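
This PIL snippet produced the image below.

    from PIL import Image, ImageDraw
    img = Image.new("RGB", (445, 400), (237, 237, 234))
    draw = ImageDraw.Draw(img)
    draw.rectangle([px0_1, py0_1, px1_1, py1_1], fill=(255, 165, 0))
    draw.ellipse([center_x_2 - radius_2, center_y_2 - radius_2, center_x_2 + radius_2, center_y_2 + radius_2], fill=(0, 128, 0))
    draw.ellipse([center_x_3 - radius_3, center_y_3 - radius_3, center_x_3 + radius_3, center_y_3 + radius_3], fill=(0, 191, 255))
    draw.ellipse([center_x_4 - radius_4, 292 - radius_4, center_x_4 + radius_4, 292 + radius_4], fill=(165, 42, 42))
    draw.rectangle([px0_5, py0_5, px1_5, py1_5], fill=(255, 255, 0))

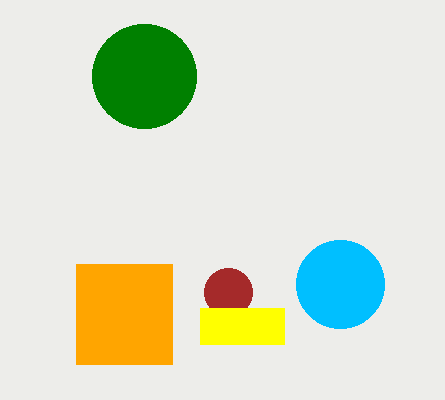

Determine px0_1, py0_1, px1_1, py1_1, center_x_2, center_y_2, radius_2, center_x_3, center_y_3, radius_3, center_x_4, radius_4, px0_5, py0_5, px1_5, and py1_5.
px0_1 = 76; py0_1 = 264; px1_1 = 172; py1_1 = 364; center_x_2 = 144; center_y_2 = 76; radius_2 = 52; center_x_3 = 340; center_y_3 = 284; radius_3 = 44; center_x_4 = 228; radius_4 = 24; px0_5 = 200; py0_5 = 308; px1_5 = 284; py1_5 = 344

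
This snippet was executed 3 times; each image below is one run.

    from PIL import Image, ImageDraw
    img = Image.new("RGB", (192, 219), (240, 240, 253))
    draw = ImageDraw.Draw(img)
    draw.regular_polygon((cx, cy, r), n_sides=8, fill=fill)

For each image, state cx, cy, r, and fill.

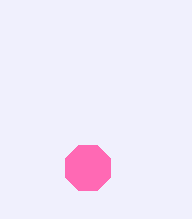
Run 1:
cx = 88; cy = 168; r = 24; fill = 'hotpink'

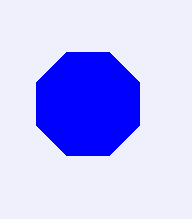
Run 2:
cx = 88, cy = 104, r = 56, fill = 'blue'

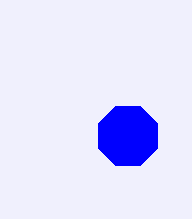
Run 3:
cx = 128; cy = 136; r = 32; fill = 'blue'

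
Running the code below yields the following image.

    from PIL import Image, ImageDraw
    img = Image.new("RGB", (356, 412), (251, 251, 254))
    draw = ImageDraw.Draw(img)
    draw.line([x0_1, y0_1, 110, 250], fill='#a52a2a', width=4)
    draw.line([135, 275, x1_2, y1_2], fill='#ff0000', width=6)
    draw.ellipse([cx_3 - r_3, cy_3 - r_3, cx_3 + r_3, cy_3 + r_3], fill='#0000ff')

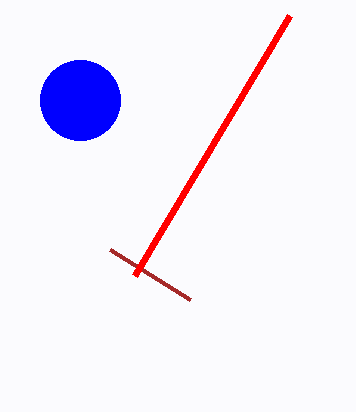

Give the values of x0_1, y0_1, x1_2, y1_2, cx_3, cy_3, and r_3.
x0_1 = 190
y0_1 = 300
x1_2 = 290
y1_2 = 15
cx_3 = 80
cy_3 = 100
r_3 = 40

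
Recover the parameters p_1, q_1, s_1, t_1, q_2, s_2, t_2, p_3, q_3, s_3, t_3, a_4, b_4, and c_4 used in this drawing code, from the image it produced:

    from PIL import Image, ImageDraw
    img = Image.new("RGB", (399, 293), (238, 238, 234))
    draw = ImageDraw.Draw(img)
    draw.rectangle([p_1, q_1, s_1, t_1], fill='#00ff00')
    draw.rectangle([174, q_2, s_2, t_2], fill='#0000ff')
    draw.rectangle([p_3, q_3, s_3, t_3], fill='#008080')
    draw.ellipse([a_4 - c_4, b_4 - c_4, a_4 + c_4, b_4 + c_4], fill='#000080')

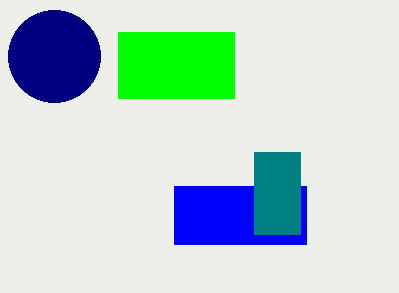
p_1 = 118
q_1 = 32
s_1 = 234
t_1 = 98
q_2 = 186
s_2 = 306
t_2 = 244
p_3 = 254
q_3 = 152
s_3 = 300
t_3 = 234
a_4 = 54
b_4 = 56
c_4 = 46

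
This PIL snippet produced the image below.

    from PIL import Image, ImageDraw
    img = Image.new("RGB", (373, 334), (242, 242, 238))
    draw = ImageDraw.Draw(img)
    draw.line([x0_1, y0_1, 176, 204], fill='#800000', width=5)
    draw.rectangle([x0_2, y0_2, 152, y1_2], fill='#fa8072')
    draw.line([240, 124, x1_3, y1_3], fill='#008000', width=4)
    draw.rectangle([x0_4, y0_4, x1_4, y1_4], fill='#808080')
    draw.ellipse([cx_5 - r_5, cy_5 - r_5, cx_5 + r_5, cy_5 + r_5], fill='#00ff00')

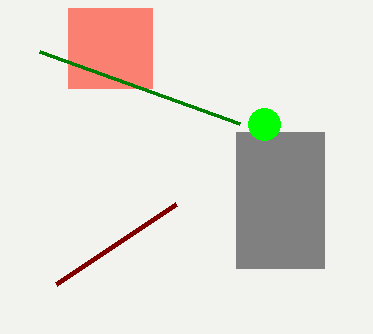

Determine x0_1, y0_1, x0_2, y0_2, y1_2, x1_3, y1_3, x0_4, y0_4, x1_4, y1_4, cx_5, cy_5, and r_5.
x0_1 = 56, y0_1 = 284, x0_2 = 68, y0_2 = 8, y1_2 = 88, x1_3 = 40, y1_3 = 52, x0_4 = 236, y0_4 = 132, x1_4 = 324, y1_4 = 268, cx_5 = 264, cy_5 = 124, r_5 = 16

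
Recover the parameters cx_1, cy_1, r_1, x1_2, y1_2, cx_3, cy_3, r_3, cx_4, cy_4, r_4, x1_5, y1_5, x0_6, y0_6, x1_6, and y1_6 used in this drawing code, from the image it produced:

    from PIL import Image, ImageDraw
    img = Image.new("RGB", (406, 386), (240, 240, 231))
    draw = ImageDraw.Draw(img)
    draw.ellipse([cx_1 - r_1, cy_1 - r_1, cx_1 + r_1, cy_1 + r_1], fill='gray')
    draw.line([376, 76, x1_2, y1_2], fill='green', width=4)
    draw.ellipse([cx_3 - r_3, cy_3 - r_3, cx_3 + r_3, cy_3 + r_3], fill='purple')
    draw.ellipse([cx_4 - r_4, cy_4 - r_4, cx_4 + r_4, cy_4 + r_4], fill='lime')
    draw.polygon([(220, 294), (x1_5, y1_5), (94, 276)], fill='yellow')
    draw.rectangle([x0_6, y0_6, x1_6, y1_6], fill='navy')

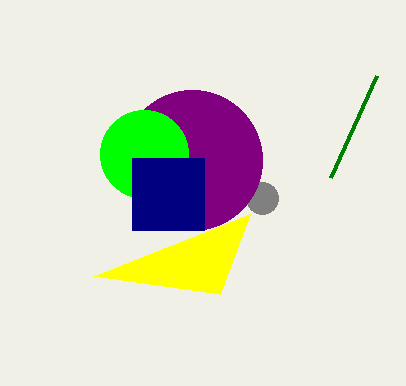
cx_1 = 262; cy_1 = 198; r_1 = 16; x1_2 = 330; y1_2 = 178; cx_3 = 192; cy_3 = 160; r_3 = 70; cx_4 = 144; cy_4 = 154; r_4 = 44; x1_5 = 250; y1_5 = 214; x0_6 = 132; y0_6 = 158; x1_6 = 204; y1_6 = 230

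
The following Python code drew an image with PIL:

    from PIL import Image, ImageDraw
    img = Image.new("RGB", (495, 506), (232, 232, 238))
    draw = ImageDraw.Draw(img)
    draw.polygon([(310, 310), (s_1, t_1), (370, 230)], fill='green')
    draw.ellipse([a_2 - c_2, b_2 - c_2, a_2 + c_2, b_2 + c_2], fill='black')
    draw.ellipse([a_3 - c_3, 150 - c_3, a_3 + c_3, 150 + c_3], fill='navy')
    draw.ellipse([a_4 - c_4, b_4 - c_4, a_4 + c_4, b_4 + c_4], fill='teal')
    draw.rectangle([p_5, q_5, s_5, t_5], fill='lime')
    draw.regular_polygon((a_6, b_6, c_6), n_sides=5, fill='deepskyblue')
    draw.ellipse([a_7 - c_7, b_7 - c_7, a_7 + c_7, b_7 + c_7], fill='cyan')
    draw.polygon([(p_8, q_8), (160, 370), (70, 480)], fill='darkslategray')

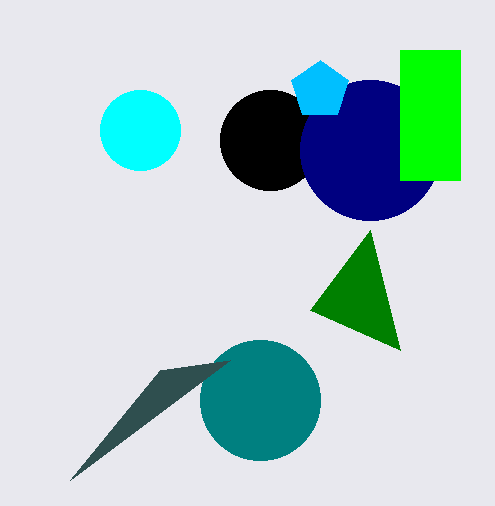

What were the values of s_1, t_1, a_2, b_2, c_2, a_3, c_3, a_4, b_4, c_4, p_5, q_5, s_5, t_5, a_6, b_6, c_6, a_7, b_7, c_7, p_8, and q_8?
s_1 = 400
t_1 = 350
a_2 = 270
b_2 = 140
c_2 = 50
a_3 = 370
c_3 = 70
a_4 = 260
b_4 = 400
c_4 = 60
p_5 = 400
q_5 = 50
s_5 = 460
t_5 = 180
a_6 = 320
b_6 = 90
c_6 = 30
a_7 = 140
b_7 = 130
c_7 = 40
p_8 = 230
q_8 = 360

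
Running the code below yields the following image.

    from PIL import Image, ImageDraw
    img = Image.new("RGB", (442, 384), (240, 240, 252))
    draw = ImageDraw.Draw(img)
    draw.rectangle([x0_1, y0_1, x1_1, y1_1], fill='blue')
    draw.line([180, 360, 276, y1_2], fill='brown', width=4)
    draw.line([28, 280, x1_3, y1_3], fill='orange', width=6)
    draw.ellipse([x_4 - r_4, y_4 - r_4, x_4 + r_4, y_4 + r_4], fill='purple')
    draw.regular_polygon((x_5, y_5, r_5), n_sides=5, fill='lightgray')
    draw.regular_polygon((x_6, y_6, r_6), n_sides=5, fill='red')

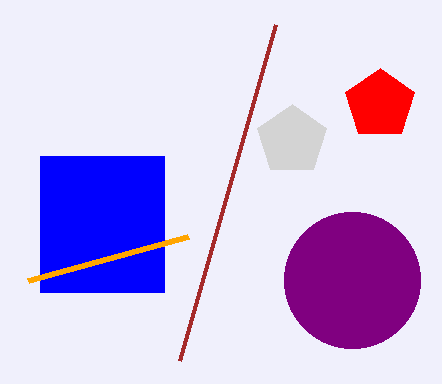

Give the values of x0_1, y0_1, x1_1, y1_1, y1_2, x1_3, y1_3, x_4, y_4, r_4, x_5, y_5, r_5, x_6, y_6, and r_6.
x0_1 = 40; y0_1 = 156; x1_1 = 164; y1_1 = 292; y1_2 = 24; x1_3 = 188; y1_3 = 236; x_4 = 352; y_4 = 280; r_4 = 68; x_5 = 292; y_5 = 140; r_5 = 36; x_6 = 380; y_6 = 104; r_6 = 36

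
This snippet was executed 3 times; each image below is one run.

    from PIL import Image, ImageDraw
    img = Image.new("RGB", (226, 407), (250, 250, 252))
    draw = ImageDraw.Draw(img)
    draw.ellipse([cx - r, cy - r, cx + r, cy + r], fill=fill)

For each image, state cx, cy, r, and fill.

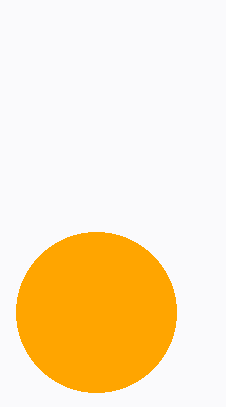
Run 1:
cx = 96, cy = 312, r = 80, fill = 'orange'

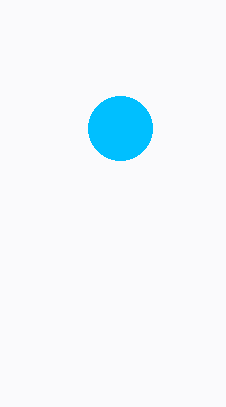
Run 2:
cx = 120
cy = 128
r = 32
fill = 'deepskyblue'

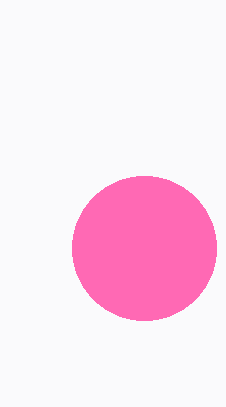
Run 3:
cx = 144, cy = 248, r = 72, fill = 'hotpink'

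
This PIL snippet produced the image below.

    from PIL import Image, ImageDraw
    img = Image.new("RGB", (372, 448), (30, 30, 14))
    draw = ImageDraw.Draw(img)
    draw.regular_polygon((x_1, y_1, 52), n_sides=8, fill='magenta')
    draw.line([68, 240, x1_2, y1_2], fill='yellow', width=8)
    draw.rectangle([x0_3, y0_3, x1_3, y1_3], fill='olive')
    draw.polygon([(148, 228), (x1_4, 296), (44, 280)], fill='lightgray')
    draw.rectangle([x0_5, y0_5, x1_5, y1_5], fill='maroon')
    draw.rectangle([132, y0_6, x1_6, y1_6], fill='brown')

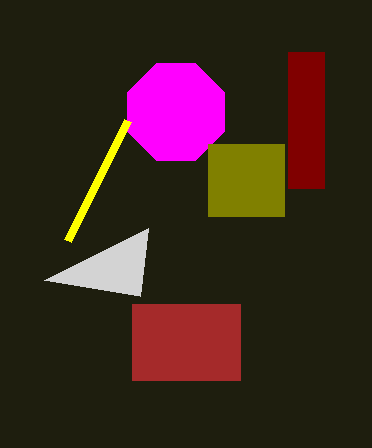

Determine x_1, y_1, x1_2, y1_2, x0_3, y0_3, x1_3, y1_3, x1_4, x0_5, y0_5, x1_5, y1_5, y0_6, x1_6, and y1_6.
x_1 = 176; y_1 = 112; x1_2 = 128; y1_2 = 120; x0_3 = 208; y0_3 = 144; x1_3 = 284; y1_3 = 216; x1_4 = 140; x0_5 = 288; y0_5 = 52; x1_5 = 324; y1_5 = 188; y0_6 = 304; x1_6 = 240; y1_6 = 380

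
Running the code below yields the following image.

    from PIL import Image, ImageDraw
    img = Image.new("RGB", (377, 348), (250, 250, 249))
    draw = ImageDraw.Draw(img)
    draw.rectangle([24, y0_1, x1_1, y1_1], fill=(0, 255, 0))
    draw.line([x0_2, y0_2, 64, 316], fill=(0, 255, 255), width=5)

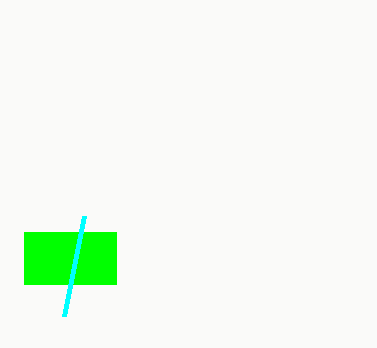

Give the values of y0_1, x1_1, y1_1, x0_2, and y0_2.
y0_1 = 232
x1_1 = 116
y1_1 = 284
x0_2 = 84
y0_2 = 216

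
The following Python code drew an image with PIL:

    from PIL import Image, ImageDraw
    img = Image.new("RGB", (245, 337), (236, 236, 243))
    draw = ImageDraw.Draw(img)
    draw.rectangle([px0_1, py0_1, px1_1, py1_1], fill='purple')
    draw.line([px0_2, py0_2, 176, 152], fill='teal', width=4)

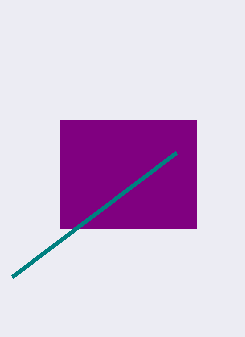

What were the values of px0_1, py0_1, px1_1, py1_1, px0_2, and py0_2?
px0_1 = 60, py0_1 = 120, px1_1 = 196, py1_1 = 228, px0_2 = 12, py0_2 = 276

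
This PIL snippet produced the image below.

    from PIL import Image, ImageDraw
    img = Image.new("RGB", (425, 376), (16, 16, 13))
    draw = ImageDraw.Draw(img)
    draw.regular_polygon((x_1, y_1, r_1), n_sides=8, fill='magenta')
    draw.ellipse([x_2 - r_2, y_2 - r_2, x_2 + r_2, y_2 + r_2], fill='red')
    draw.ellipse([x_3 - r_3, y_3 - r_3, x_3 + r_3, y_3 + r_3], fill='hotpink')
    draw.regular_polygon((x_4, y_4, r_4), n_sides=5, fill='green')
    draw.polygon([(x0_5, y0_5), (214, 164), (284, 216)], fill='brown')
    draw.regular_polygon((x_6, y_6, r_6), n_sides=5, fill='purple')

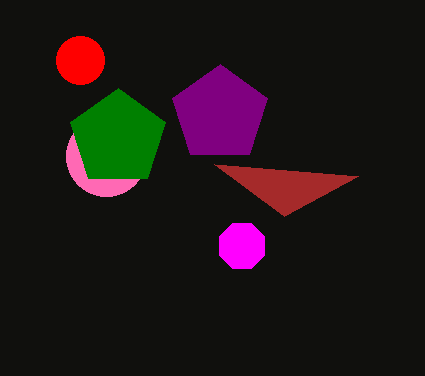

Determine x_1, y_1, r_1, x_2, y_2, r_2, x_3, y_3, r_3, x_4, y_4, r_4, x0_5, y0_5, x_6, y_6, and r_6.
x_1 = 242; y_1 = 246; r_1 = 24; x_2 = 80; y_2 = 60; r_2 = 24; x_3 = 106; y_3 = 156; r_3 = 40; x_4 = 118; y_4 = 138; r_4 = 50; x0_5 = 358; y0_5 = 176; x_6 = 220; y_6 = 114; r_6 = 50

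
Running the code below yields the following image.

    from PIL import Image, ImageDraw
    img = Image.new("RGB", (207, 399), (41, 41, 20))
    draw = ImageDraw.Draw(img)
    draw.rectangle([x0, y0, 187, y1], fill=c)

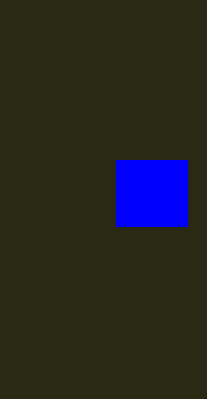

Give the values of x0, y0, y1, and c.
x0 = 116; y0 = 160; y1 = 226; c = 'blue'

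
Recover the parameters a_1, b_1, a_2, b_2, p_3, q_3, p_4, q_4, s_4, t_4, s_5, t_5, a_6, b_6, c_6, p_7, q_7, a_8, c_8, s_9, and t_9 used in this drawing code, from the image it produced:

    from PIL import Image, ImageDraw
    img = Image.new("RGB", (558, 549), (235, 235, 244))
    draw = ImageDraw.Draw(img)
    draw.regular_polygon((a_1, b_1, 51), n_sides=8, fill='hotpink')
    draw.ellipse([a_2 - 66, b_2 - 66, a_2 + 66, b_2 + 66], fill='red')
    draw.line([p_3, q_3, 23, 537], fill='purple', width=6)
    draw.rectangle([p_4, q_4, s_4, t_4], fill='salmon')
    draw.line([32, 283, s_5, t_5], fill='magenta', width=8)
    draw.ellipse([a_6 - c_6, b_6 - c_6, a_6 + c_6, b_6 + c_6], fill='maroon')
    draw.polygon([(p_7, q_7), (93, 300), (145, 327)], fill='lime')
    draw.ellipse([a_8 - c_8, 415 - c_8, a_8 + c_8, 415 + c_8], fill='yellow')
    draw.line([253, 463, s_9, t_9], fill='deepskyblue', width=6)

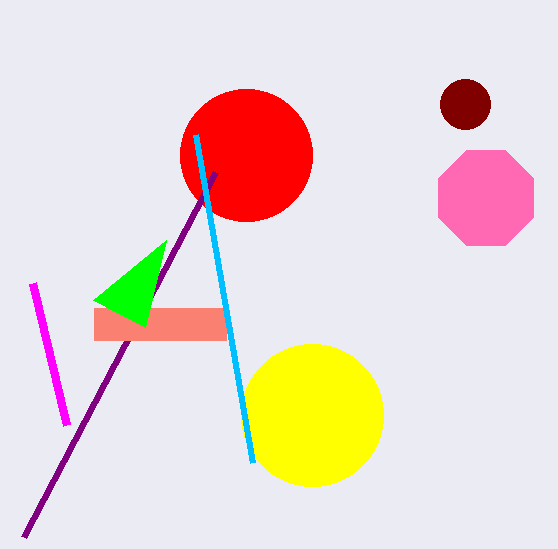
a_1 = 486; b_1 = 198; a_2 = 246; b_2 = 155; p_3 = 215; q_3 = 172; p_4 = 94; q_4 = 308; s_4 = 226; t_4 = 340; s_5 = 66; t_5 = 425; a_6 = 465; b_6 = 104; c_6 = 25; p_7 = 166; q_7 = 240; a_8 = 312; c_8 = 71; s_9 = 196; t_9 = 135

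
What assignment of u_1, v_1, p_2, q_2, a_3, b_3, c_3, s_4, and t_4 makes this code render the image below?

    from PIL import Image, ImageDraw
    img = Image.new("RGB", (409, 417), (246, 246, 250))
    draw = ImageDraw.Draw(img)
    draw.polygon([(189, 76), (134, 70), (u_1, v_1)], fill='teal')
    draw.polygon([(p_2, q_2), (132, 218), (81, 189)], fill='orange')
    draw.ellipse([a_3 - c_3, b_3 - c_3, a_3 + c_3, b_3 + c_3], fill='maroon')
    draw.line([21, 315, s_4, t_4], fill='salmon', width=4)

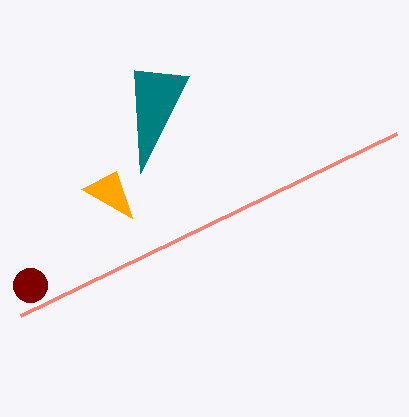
u_1 = 140; v_1 = 173; p_2 = 116; q_2 = 171; a_3 = 30; b_3 = 285; c_3 = 17; s_4 = 397; t_4 = 133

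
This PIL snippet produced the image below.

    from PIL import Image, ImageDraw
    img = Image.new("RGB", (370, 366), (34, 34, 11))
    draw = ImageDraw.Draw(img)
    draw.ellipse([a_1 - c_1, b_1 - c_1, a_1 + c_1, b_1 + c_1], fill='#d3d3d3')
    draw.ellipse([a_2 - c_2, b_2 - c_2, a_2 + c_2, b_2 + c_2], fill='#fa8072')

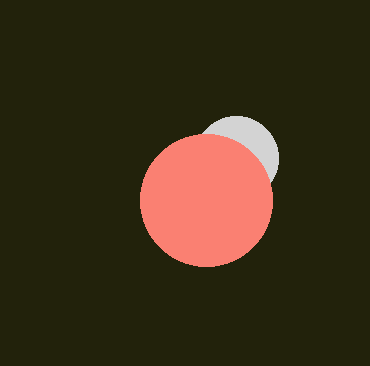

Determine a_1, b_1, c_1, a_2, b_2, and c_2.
a_1 = 236; b_1 = 158; c_1 = 42; a_2 = 206; b_2 = 200; c_2 = 66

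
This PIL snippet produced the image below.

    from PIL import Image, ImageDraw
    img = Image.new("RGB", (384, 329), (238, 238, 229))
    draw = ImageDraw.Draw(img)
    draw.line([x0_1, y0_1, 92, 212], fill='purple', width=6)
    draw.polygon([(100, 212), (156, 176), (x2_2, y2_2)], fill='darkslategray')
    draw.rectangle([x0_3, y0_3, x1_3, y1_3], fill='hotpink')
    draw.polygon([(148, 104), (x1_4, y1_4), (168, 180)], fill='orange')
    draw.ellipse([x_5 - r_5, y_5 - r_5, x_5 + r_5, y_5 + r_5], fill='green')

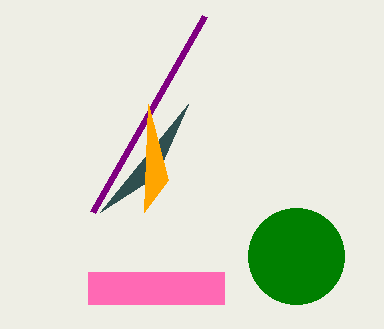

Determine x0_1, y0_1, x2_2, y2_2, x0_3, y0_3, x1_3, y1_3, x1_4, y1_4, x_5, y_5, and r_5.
x0_1 = 204, y0_1 = 16, x2_2 = 188, y2_2 = 104, x0_3 = 88, y0_3 = 272, x1_3 = 224, y1_3 = 304, x1_4 = 144, y1_4 = 212, x_5 = 296, y_5 = 256, r_5 = 48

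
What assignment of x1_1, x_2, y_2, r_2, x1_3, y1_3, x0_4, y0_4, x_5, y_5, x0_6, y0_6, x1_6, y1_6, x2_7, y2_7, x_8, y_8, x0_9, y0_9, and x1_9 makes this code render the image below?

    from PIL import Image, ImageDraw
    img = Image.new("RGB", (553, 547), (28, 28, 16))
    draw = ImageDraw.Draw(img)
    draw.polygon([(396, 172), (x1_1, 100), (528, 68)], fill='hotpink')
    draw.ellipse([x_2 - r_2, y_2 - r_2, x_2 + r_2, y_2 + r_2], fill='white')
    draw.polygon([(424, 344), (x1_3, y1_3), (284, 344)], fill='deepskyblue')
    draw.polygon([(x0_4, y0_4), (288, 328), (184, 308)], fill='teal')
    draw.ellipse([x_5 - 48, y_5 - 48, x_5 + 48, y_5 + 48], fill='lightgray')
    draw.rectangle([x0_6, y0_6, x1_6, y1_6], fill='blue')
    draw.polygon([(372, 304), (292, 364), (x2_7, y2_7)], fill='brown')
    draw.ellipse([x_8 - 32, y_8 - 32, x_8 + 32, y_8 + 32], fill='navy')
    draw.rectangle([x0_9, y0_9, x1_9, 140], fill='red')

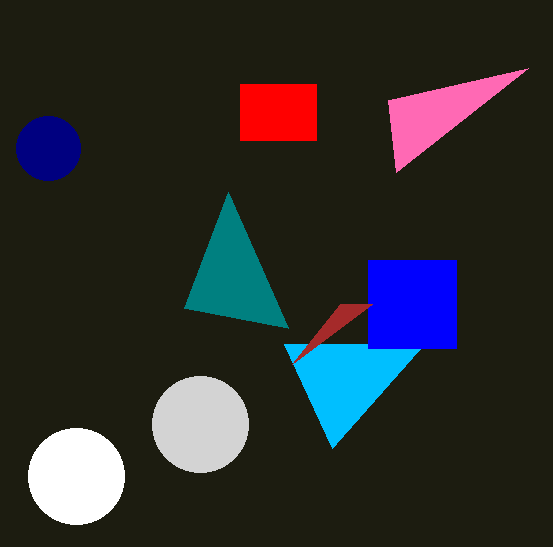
x1_1 = 388
x_2 = 76
y_2 = 476
r_2 = 48
x1_3 = 332
y1_3 = 448
x0_4 = 228
y0_4 = 192
x_5 = 200
y_5 = 424
x0_6 = 368
y0_6 = 260
x1_6 = 456
y1_6 = 348
x2_7 = 340
y2_7 = 304
x_8 = 48
y_8 = 148
x0_9 = 240
y0_9 = 84
x1_9 = 316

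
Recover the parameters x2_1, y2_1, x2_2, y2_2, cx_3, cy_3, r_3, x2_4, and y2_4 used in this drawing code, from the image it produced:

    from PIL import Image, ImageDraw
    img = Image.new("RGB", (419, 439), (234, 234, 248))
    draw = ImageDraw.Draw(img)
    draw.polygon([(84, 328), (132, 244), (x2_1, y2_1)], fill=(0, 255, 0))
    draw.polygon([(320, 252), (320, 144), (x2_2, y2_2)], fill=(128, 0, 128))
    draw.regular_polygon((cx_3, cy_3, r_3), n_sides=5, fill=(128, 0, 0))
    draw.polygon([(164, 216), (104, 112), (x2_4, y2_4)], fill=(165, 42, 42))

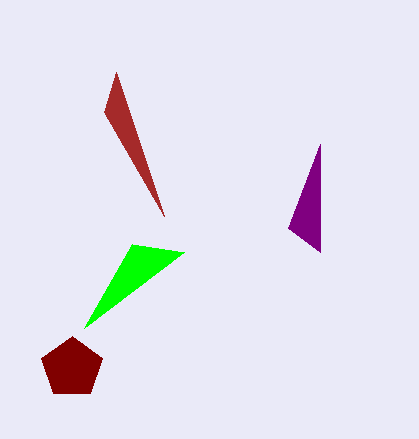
x2_1 = 184, y2_1 = 252, x2_2 = 288, y2_2 = 228, cx_3 = 72, cy_3 = 368, r_3 = 32, x2_4 = 116, y2_4 = 72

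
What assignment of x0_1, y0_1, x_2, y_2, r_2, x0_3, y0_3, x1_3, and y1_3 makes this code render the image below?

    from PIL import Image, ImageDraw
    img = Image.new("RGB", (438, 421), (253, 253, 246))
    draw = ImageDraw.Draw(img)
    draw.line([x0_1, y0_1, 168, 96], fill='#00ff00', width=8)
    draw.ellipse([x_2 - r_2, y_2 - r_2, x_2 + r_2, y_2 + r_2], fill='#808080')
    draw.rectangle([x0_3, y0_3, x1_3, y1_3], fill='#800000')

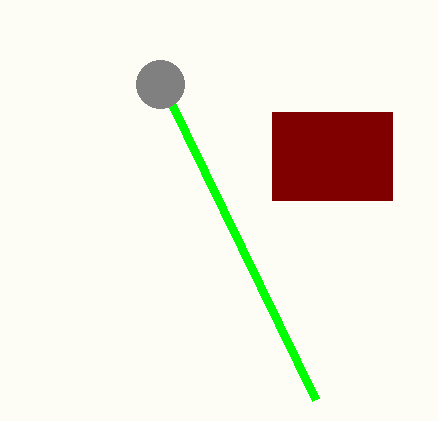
x0_1 = 316; y0_1 = 400; x_2 = 160; y_2 = 84; r_2 = 24; x0_3 = 272; y0_3 = 112; x1_3 = 392; y1_3 = 200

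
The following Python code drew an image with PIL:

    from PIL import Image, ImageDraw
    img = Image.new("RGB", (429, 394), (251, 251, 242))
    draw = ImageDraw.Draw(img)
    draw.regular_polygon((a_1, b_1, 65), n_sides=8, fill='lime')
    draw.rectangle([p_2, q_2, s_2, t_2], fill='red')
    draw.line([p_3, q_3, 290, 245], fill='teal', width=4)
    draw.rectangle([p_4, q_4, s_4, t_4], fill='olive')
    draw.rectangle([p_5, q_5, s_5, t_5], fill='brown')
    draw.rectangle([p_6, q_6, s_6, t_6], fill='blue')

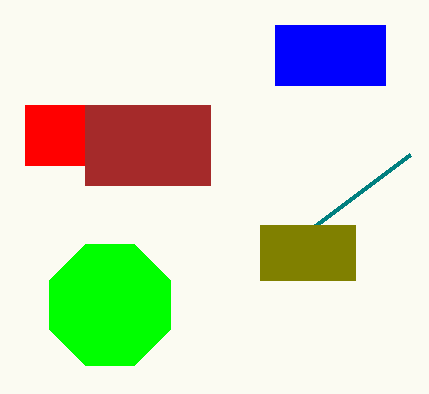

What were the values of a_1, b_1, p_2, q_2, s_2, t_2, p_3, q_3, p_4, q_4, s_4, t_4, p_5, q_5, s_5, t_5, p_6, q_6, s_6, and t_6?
a_1 = 110, b_1 = 305, p_2 = 25, q_2 = 105, s_2 = 85, t_2 = 165, p_3 = 410, q_3 = 155, p_4 = 260, q_4 = 225, s_4 = 355, t_4 = 280, p_5 = 85, q_5 = 105, s_5 = 210, t_5 = 185, p_6 = 275, q_6 = 25, s_6 = 385, t_6 = 85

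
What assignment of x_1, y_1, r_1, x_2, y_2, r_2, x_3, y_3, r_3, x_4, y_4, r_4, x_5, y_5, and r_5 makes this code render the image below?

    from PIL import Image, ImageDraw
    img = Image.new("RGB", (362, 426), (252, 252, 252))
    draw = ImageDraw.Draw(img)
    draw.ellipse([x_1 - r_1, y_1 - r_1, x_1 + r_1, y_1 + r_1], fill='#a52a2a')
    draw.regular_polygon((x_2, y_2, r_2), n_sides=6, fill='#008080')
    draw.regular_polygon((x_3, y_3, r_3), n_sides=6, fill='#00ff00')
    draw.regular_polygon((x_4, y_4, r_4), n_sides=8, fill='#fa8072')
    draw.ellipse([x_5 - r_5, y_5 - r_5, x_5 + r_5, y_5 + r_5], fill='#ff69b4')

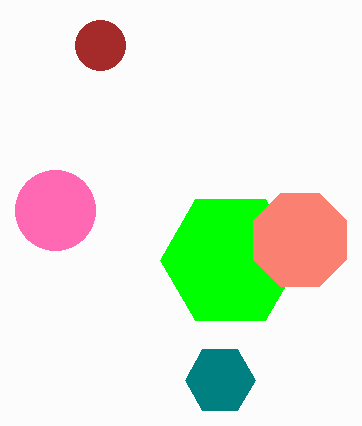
x_1 = 100, y_1 = 45, r_1 = 25, x_2 = 220, y_2 = 380, r_2 = 35, x_3 = 230, y_3 = 260, r_3 = 70, x_4 = 300, y_4 = 240, r_4 = 50, x_5 = 55, y_5 = 210, r_5 = 40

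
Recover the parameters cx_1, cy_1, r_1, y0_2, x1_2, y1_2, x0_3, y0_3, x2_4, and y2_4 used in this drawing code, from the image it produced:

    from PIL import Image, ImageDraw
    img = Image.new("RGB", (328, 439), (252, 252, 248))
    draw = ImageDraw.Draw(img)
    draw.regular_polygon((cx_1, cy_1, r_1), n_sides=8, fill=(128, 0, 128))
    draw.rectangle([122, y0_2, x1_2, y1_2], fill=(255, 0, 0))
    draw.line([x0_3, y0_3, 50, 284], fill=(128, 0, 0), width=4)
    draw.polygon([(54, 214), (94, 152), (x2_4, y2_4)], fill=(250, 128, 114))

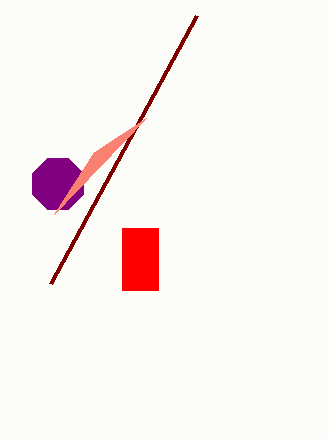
cx_1 = 58; cy_1 = 184; r_1 = 28; y0_2 = 228; x1_2 = 158; y1_2 = 290; x0_3 = 196; y0_3 = 16; x2_4 = 146; y2_4 = 118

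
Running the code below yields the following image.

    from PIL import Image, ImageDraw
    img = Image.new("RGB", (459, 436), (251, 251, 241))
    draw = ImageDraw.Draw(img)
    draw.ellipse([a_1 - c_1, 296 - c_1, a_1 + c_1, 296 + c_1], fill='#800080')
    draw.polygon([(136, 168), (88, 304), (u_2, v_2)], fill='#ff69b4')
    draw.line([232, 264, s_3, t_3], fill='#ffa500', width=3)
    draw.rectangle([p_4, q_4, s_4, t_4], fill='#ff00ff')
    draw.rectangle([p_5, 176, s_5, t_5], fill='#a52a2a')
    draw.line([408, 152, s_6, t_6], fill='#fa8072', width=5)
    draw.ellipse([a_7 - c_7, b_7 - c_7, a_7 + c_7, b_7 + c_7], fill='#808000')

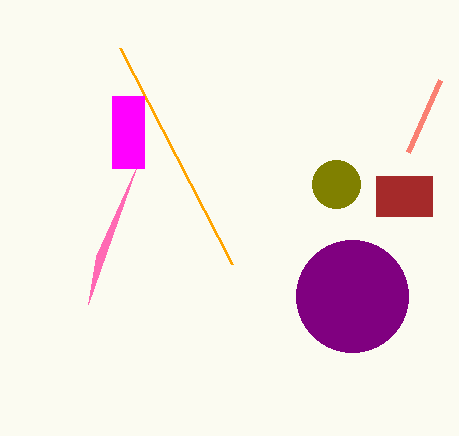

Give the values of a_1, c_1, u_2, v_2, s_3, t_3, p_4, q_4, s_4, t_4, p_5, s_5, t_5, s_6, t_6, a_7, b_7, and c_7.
a_1 = 352, c_1 = 56, u_2 = 96, v_2 = 256, s_3 = 120, t_3 = 48, p_4 = 112, q_4 = 96, s_4 = 144, t_4 = 168, p_5 = 376, s_5 = 432, t_5 = 216, s_6 = 440, t_6 = 80, a_7 = 336, b_7 = 184, c_7 = 24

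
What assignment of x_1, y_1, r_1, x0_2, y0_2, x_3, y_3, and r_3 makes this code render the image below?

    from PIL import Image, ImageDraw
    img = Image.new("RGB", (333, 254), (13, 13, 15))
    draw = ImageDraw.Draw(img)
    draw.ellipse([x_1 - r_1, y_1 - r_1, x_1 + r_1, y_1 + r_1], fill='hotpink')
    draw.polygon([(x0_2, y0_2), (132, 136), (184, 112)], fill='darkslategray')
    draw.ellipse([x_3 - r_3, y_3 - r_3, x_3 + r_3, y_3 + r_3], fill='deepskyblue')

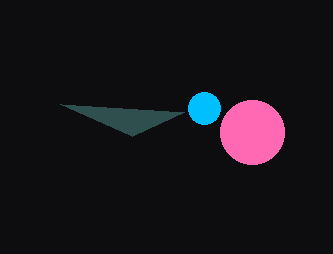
x_1 = 252
y_1 = 132
r_1 = 32
x0_2 = 60
y0_2 = 104
x_3 = 204
y_3 = 108
r_3 = 16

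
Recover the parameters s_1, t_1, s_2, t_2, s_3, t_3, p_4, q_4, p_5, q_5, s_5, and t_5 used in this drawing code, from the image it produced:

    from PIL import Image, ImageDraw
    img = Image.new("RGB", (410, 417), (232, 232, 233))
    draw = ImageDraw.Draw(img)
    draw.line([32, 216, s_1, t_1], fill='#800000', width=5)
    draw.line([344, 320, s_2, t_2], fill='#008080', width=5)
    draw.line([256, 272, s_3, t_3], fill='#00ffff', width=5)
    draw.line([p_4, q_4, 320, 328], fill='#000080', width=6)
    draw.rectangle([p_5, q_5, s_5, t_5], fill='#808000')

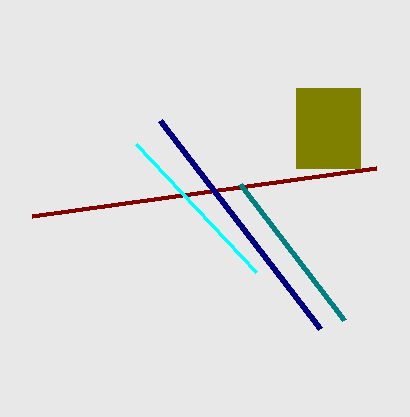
s_1 = 376
t_1 = 168
s_2 = 240
t_2 = 184
s_3 = 136
t_3 = 144
p_4 = 160
q_4 = 120
p_5 = 296
q_5 = 88
s_5 = 360
t_5 = 168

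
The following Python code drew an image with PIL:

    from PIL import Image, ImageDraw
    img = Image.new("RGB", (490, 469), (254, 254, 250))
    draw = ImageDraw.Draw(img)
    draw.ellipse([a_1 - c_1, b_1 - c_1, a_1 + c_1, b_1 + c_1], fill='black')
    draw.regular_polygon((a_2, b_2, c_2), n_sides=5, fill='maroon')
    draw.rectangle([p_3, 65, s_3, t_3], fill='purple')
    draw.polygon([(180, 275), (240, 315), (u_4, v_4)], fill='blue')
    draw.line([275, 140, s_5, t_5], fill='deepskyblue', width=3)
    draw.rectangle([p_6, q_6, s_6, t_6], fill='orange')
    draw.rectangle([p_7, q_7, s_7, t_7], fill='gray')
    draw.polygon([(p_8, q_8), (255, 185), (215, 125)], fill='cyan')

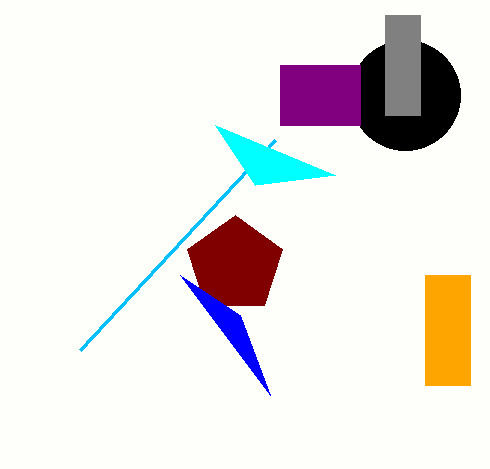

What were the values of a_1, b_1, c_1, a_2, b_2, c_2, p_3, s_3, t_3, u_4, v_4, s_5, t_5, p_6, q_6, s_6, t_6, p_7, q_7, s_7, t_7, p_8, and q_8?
a_1 = 405, b_1 = 95, c_1 = 55, a_2 = 235, b_2 = 265, c_2 = 50, p_3 = 280, s_3 = 360, t_3 = 125, u_4 = 270, v_4 = 395, s_5 = 80, t_5 = 350, p_6 = 425, q_6 = 275, s_6 = 470, t_6 = 385, p_7 = 385, q_7 = 15, s_7 = 420, t_7 = 115, p_8 = 335, q_8 = 175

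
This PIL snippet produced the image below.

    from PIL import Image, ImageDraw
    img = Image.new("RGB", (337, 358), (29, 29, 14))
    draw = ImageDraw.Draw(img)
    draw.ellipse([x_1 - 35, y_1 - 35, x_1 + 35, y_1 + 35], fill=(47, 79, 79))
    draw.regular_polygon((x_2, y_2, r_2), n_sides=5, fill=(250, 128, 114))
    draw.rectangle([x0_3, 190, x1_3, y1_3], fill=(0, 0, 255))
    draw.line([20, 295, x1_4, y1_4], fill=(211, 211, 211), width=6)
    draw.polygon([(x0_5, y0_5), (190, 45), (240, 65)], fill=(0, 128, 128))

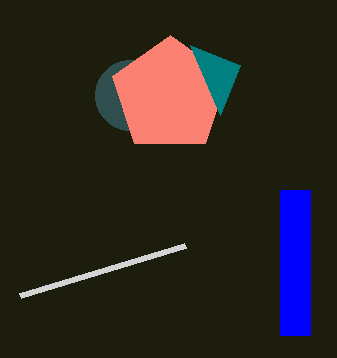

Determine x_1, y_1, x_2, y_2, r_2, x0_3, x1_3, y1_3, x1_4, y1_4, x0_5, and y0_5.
x_1 = 130
y_1 = 95
x_2 = 170
y_2 = 95
r_2 = 60
x0_3 = 280
x1_3 = 310
y1_3 = 335
x1_4 = 185
y1_4 = 245
x0_5 = 220
y0_5 = 115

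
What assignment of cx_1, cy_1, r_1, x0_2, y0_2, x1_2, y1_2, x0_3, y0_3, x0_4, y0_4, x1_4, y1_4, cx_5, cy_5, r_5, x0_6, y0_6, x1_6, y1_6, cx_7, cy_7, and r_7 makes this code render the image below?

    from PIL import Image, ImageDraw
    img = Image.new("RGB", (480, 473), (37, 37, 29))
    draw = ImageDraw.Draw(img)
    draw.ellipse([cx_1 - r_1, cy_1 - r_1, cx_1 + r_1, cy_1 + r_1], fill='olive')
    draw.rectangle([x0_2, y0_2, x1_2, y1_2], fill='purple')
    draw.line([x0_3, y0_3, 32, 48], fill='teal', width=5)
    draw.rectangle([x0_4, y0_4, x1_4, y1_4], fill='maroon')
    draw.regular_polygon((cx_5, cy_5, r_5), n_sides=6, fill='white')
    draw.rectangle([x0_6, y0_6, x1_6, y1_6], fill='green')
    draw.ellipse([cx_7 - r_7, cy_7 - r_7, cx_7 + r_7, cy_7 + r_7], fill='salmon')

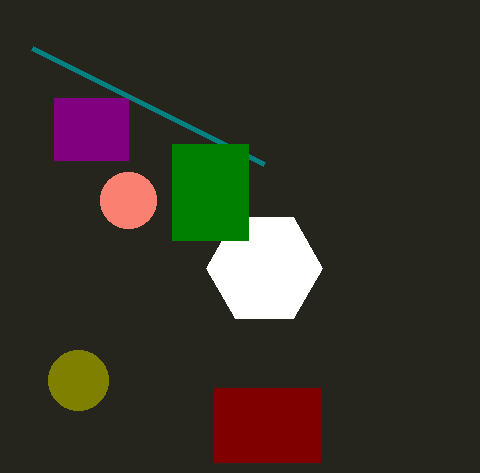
cx_1 = 78
cy_1 = 380
r_1 = 30
x0_2 = 54
y0_2 = 98
x1_2 = 128
y1_2 = 160
x0_3 = 264
y0_3 = 164
x0_4 = 214
y0_4 = 388
x1_4 = 320
y1_4 = 462
cx_5 = 264
cy_5 = 268
r_5 = 58
x0_6 = 172
y0_6 = 144
x1_6 = 248
y1_6 = 240
cx_7 = 128
cy_7 = 200
r_7 = 28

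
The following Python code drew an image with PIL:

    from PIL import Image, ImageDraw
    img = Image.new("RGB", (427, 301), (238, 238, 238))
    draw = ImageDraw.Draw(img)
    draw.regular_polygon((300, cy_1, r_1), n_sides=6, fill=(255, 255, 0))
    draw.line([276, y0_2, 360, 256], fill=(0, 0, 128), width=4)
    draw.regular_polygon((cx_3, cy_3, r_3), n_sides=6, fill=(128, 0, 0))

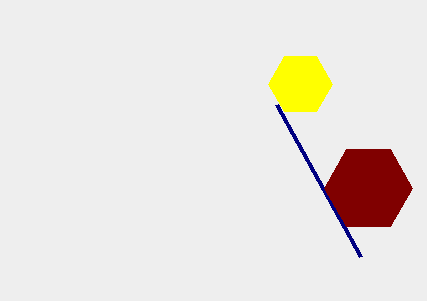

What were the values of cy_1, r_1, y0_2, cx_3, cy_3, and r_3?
cy_1 = 84; r_1 = 32; y0_2 = 104; cx_3 = 368; cy_3 = 188; r_3 = 44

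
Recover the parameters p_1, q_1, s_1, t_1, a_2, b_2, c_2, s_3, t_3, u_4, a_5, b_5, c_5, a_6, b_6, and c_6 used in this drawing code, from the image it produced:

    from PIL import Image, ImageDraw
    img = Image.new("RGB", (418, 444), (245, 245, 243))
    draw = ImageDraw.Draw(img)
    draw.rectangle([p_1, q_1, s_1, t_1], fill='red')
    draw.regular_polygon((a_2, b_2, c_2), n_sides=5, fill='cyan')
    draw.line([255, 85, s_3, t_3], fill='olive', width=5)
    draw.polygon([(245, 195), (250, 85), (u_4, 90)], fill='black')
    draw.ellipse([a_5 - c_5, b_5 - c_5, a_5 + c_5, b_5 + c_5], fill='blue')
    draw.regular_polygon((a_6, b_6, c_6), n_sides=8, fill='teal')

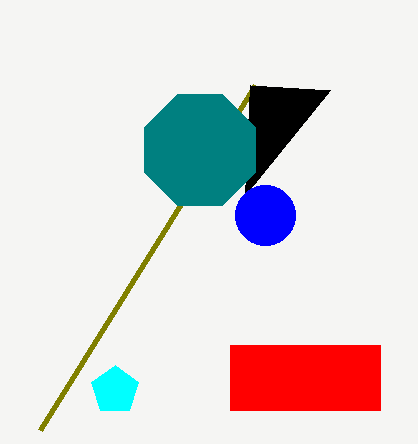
p_1 = 230
q_1 = 345
s_1 = 380
t_1 = 410
a_2 = 115
b_2 = 390
c_2 = 25
s_3 = 40
t_3 = 430
u_4 = 330
a_5 = 265
b_5 = 215
c_5 = 30
a_6 = 200
b_6 = 150
c_6 = 60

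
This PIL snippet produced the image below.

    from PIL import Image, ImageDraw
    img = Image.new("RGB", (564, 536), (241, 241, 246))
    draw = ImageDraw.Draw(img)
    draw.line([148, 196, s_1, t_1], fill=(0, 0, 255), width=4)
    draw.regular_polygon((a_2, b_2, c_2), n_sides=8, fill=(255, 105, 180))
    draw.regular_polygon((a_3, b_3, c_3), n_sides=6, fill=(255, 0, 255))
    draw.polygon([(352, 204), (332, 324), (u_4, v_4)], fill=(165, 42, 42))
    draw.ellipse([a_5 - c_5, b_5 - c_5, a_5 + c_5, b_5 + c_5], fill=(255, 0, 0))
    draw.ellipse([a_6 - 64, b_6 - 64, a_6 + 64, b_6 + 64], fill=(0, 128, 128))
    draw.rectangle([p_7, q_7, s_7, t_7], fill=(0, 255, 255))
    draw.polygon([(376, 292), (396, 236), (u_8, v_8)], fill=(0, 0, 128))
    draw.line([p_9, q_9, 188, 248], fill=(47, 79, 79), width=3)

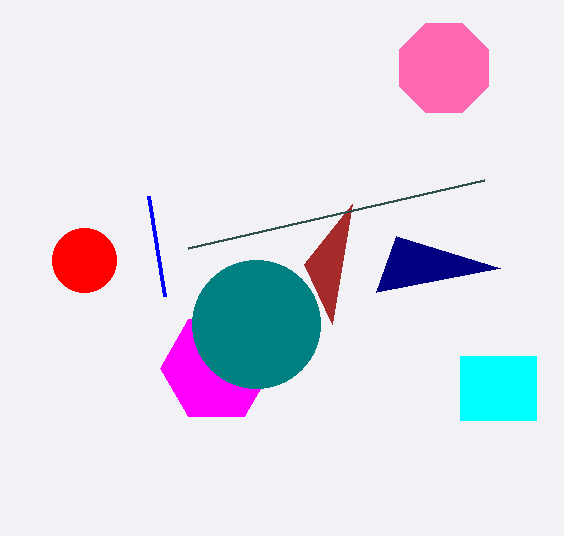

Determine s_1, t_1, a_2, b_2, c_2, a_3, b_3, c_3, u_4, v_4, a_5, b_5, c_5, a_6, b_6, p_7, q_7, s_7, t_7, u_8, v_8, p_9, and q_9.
s_1 = 164; t_1 = 296; a_2 = 444; b_2 = 68; c_2 = 48; a_3 = 216; b_3 = 368; c_3 = 56; u_4 = 304; v_4 = 264; a_5 = 84; b_5 = 260; c_5 = 32; a_6 = 256; b_6 = 324; p_7 = 460; q_7 = 356; s_7 = 536; t_7 = 420; u_8 = 500; v_8 = 268; p_9 = 484; q_9 = 180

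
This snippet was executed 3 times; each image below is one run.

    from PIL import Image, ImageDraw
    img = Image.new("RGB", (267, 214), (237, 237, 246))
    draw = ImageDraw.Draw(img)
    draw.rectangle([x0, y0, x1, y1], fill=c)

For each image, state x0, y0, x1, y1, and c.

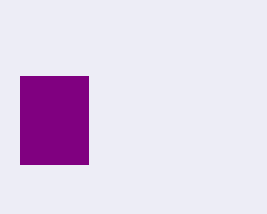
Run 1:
x0 = 20; y0 = 76; x1 = 88; y1 = 164; c = 'purple'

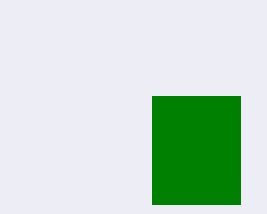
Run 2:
x0 = 152; y0 = 96; x1 = 240; y1 = 204; c = 'green'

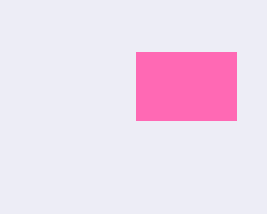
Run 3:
x0 = 136
y0 = 52
x1 = 236
y1 = 120
c = 'hotpink'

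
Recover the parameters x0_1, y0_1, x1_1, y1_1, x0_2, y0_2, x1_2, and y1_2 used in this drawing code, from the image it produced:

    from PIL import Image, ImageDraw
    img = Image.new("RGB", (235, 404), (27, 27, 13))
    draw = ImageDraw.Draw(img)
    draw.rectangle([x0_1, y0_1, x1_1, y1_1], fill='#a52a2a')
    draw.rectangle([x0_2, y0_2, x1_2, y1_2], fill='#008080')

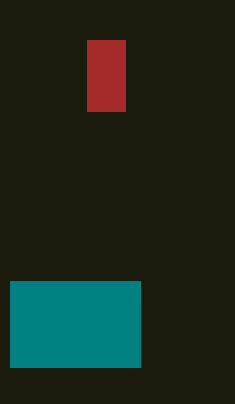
x0_1 = 87
y0_1 = 40
x1_1 = 125
y1_1 = 111
x0_2 = 10
y0_2 = 281
x1_2 = 140
y1_2 = 367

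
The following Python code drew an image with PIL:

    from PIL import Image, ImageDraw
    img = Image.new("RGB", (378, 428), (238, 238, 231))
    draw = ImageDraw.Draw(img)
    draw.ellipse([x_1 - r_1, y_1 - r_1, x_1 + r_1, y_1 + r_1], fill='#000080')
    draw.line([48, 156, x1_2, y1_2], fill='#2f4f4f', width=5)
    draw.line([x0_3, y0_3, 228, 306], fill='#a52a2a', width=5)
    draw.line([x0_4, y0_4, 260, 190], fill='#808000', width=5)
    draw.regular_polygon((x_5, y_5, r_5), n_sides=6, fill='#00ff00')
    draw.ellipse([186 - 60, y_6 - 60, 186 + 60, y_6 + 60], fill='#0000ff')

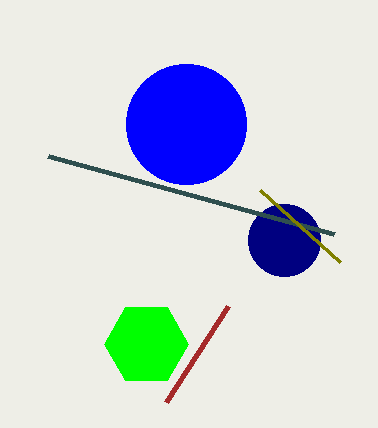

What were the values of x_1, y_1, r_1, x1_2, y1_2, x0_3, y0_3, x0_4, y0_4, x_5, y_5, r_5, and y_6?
x_1 = 284, y_1 = 240, r_1 = 36, x1_2 = 334, y1_2 = 234, x0_3 = 166, y0_3 = 402, x0_4 = 340, y0_4 = 262, x_5 = 146, y_5 = 344, r_5 = 42, y_6 = 124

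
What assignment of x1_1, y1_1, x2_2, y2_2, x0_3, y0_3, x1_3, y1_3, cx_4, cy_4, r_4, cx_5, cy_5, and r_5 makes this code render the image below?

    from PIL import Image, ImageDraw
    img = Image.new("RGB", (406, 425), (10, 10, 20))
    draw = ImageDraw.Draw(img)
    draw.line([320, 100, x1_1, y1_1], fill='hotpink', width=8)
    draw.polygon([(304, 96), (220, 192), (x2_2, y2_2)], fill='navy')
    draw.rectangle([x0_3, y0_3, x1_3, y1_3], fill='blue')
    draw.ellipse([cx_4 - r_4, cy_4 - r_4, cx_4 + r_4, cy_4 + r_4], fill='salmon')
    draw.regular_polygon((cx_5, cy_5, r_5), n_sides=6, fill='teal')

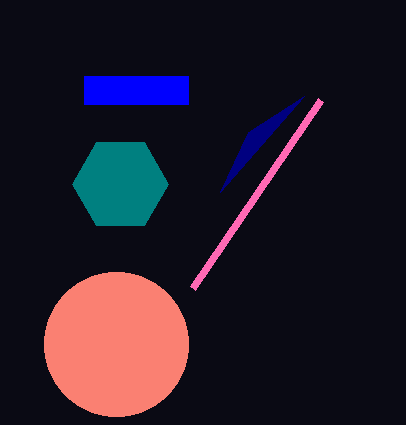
x1_1 = 192, y1_1 = 288, x2_2 = 248, y2_2 = 132, x0_3 = 84, y0_3 = 76, x1_3 = 188, y1_3 = 104, cx_4 = 116, cy_4 = 344, r_4 = 72, cx_5 = 120, cy_5 = 184, r_5 = 48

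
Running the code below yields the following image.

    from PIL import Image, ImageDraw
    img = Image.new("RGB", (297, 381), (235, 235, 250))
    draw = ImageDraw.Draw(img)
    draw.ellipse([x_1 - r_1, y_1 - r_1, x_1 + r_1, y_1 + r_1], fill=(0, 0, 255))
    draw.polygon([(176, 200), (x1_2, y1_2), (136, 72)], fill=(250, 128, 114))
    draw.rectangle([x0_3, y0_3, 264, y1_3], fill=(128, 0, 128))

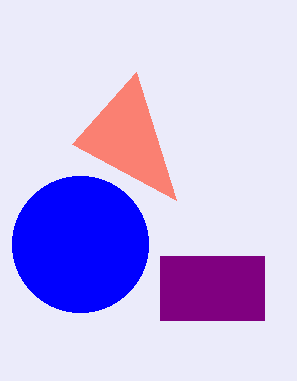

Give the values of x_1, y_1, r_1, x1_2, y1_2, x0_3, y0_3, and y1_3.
x_1 = 80, y_1 = 244, r_1 = 68, x1_2 = 72, y1_2 = 144, x0_3 = 160, y0_3 = 256, y1_3 = 320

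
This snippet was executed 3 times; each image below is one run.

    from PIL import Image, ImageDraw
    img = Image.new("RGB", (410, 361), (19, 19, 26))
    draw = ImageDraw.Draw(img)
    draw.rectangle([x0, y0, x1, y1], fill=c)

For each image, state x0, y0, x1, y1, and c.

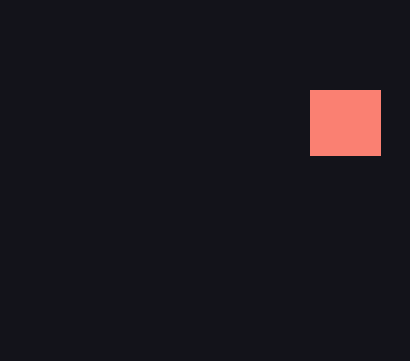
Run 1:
x0 = 310
y0 = 90
x1 = 380
y1 = 155
c = 'salmon'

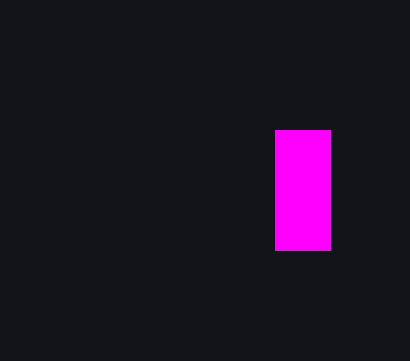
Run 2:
x0 = 275, y0 = 130, x1 = 330, y1 = 250, c = 'magenta'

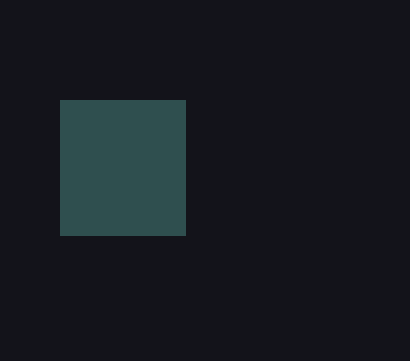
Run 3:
x0 = 60
y0 = 100
x1 = 185
y1 = 235
c = 'darkslategray'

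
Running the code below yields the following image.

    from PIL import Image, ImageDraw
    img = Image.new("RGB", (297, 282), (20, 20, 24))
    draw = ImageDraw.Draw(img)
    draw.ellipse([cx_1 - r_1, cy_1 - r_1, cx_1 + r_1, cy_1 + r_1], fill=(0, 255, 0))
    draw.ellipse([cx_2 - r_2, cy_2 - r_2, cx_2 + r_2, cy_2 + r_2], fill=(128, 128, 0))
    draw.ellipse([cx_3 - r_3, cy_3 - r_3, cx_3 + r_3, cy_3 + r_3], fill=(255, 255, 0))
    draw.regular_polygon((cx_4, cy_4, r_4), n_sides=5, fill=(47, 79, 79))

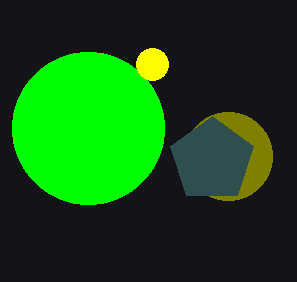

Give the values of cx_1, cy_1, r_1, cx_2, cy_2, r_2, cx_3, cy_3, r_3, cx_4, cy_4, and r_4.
cx_1 = 88; cy_1 = 128; r_1 = 76; cx_2 = 228; cy_2 = 156; r_2 = 44; cx_3 = 152; cy_3 = 64; r_3 = 16; cx_4 = 212; cy_4 = 160; r_4 = 44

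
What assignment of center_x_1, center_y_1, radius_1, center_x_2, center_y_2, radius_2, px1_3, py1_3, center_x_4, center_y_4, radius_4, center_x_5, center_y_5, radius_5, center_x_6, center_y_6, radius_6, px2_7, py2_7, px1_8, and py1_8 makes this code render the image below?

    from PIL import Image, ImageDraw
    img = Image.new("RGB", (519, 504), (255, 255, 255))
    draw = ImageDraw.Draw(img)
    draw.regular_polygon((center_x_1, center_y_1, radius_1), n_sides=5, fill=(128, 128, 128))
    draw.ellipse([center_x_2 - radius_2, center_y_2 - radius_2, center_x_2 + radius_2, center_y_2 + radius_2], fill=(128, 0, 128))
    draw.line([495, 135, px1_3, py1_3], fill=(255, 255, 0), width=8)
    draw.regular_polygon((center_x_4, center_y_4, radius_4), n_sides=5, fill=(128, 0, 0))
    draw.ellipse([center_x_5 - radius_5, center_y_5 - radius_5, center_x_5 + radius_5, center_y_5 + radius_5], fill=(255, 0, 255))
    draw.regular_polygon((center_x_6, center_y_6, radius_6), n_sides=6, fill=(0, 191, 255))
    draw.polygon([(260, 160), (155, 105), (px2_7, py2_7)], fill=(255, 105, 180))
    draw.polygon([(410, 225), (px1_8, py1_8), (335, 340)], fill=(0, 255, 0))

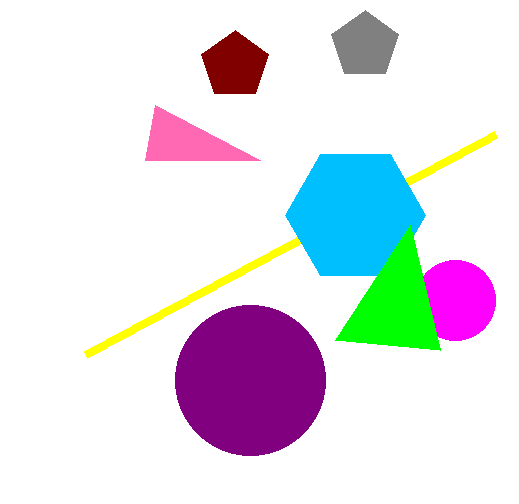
center_x_1 = 365, center_y_1 = 45, radius_1 = 35, center_x_2 = 250, center_y_2 = 380, radius_2 = 75, px1_3 = 85, py1_3 = 355, center_x_4 = 235, center_y_4 = 65, radius_4 = 35, center_x_5 = 455, center_y_5 = 300, radius_5 = 40, center_x_6 = 355, center_y_6 = 215, radius_6 = 70, px2_7 = 145, py2_7 = 160, px1_8 = 440, py1_8 = 350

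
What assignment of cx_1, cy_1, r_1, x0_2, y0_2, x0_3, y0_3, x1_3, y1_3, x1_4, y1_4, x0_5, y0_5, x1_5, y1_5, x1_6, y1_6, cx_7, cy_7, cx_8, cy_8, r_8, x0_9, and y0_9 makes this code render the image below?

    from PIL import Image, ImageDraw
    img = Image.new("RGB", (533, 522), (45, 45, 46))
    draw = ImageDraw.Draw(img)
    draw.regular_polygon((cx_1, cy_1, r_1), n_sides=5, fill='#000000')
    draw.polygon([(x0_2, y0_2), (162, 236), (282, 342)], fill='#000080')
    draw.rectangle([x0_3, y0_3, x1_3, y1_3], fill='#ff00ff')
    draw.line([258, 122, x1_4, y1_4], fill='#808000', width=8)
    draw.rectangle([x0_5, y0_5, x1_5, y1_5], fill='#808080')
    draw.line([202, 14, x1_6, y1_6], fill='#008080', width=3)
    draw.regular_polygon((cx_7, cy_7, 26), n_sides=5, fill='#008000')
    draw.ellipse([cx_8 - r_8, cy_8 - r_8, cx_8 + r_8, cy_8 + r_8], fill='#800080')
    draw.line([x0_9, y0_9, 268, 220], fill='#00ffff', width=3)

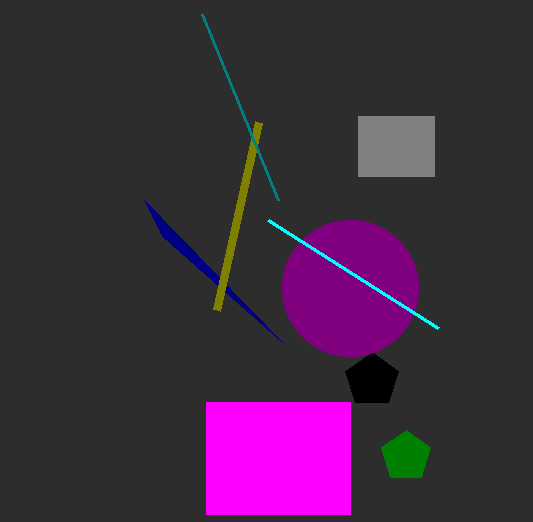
cx_1 = 372, cy_1 = 380, r_1 = 28, x0_2 = 144, y0_2 = 200, x0_3 = 206, y0_3 = 402, x1_3 = 350, y1_3 = 514, x1_4 = 216, y1_4 = 310, x0_5 = 358, y0_5 = 116, x1_5 = 434, y1_5 = 176, x1_6 = 278, y1_6 = 200, cx_7 = 406, cy_7 = 456, cx_8 = 350, cy_8 = 288, r_8 = 68, x0_9 = 438, y0_9 = 328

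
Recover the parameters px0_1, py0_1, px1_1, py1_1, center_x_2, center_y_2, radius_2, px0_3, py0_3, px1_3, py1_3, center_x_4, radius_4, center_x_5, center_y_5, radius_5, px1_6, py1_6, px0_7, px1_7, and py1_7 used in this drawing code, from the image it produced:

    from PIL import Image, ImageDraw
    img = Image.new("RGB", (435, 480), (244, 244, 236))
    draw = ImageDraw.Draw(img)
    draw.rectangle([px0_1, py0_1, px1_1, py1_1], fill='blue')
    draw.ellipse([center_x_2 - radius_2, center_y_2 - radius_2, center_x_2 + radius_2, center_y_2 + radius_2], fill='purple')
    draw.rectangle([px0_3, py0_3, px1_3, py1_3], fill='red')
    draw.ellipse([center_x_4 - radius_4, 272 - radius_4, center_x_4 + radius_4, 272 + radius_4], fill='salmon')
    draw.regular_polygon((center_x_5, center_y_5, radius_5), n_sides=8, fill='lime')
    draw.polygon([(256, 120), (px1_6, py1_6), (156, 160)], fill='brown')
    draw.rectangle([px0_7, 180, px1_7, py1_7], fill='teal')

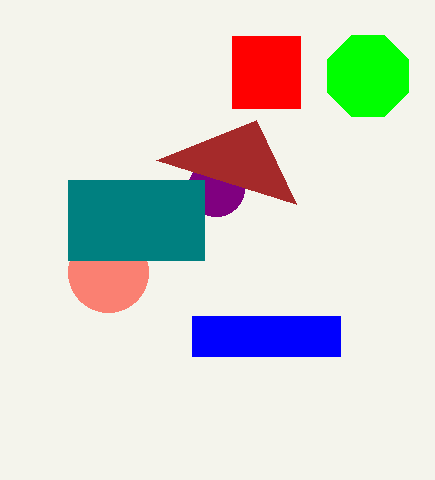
px0_1 = 192
py0_1 = 316
px1_1 = 340
py1_1 = 356
center_x_2 = 216
center_y_2 = 188
radius_2 = 28
px0_3 = 232
py0_3 = 36
px1_3 = 300
py1_3 = 108
center_x_4 = 108
radius_4 = 40
center_x_5 = 368
center_y_5 = 76
radius_5 = 44
px1_6 = 296
py1_6 = 204
px0_7 = 68
px1_7 = 204
py1_7 = 260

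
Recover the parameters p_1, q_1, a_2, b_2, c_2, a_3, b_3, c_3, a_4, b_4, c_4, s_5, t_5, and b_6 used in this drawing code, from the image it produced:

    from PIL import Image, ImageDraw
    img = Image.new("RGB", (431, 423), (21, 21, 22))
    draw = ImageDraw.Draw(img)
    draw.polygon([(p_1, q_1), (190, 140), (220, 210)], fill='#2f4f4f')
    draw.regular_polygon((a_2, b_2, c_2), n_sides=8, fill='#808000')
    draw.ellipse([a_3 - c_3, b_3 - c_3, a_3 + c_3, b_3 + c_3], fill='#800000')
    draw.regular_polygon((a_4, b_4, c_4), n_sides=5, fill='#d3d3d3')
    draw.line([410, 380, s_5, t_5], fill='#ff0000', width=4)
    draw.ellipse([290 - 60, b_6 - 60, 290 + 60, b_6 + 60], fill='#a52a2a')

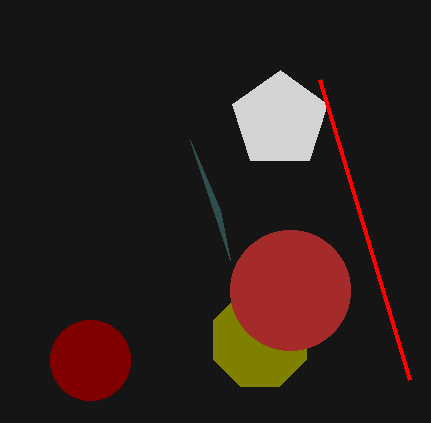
p_1 = 230
q_1 = 260
a_2 = 260
b_2 = 340
c_2 = 50
a_3 = 90
b_3 = 360
c_3 = 40
a_4 = 280
b_4 = 120
c_4 = 50
s_5 = 320
t_5 = 80
b_6 = 290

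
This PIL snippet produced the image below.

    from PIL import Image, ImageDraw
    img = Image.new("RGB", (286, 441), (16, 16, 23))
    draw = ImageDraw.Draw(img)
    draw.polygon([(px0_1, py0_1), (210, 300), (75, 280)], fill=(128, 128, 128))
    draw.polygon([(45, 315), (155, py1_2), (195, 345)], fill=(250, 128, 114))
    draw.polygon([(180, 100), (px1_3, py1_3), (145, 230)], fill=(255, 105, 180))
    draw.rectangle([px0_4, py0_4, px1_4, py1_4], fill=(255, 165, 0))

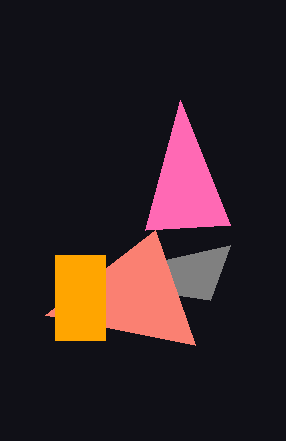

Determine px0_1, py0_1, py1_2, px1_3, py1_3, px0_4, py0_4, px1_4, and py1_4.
px0_1 = 230; py0_1 = 245; py1_2 = 230; px1_3 = 230; py1_3 = 225; px0_4 = 55; py0_4 = 255; px1_4 = 105; py1_4 = 340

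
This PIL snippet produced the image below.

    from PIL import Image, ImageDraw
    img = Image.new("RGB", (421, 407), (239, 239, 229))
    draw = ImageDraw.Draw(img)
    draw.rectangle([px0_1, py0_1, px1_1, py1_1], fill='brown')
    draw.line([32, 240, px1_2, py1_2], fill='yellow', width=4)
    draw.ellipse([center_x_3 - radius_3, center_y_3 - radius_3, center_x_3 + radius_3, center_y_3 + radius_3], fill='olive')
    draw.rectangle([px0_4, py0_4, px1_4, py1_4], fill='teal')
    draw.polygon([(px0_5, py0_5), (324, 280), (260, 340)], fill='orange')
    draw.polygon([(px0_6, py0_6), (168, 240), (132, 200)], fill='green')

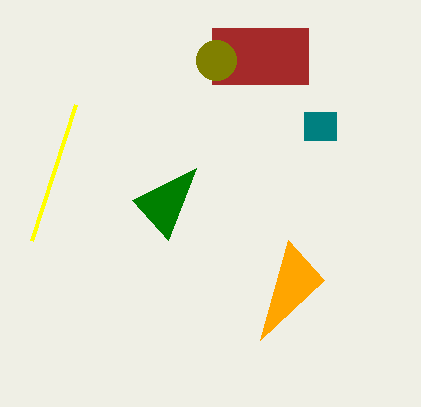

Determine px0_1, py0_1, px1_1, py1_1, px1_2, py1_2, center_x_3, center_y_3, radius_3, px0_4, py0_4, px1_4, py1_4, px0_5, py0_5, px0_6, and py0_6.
px0_1 = 212
py0_1 = 28
px1_1 = 308
py1_1 = 84
px1_2 = 76
py1_2 = 104
center_x_3 = 216
center_y_3 = 60
radius_3 = 20
px0_4 = 304
py0_4 = 112
px1_4 = 336
py1_4 = 140
px0_5 = 288
py0_5 = 240
px0_6 = 196
py0_6 = 168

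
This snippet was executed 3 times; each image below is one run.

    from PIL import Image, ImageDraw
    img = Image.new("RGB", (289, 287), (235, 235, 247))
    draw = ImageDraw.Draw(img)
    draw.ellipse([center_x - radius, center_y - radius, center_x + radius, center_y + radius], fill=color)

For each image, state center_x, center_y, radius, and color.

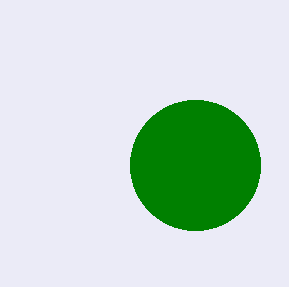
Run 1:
center_x = 195; center_y = 165; radius = 65; color = 'green'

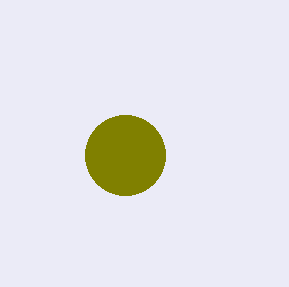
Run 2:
center_x = 125, center_y = 155, radius = 40, color = 'olive'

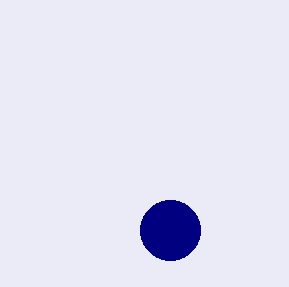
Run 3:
center_x = 170, center_y = 230, radius = 30, color = 'navy'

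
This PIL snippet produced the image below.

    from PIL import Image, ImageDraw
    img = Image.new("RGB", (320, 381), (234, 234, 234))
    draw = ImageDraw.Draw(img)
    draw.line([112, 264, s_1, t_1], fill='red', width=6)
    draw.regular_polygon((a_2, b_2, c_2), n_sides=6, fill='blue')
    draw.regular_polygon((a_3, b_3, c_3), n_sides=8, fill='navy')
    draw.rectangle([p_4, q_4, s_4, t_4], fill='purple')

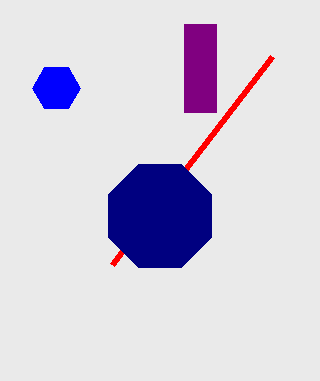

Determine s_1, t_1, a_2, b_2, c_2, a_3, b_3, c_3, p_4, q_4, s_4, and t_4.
s_1 = 272
t_1 = 56
a_2 = 56
b_2 = 88
c_2 = 24
a_3 = 160
b_3 = 216
c_3 = 56
p_4 = 184
q_4 = 24
s_4 = 216
t_4 = 112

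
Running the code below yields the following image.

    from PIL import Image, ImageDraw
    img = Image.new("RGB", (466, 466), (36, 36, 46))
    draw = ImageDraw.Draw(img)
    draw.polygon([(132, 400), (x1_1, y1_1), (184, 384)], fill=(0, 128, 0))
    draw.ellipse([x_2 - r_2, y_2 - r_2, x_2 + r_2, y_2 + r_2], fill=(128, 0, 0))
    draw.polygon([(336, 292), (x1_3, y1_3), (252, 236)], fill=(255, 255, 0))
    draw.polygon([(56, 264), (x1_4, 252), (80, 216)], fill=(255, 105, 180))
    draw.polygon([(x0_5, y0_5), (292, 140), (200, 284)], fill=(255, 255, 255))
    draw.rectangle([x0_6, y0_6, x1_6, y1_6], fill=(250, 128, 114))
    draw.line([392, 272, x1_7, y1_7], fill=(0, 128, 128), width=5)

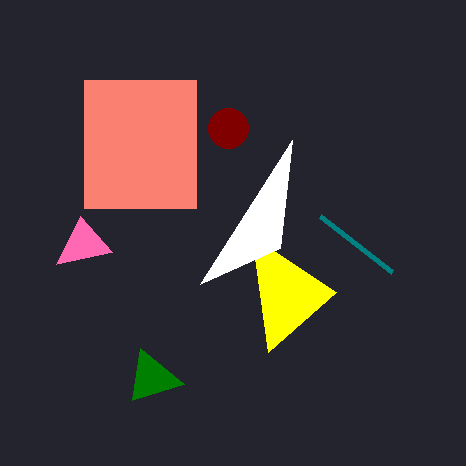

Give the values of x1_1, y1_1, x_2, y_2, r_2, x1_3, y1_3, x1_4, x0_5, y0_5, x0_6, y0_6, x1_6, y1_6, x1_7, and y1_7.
x1_1 = 140; y1_1 = 348; x_2 = 228; y_2 = 128; r_2 = 20; x1_3 = 268; y1_3 = 352; x1_4 = 112; x0_5 = 280; y0_5 = 248; x0_6 = 84; y0_6 = 80; x1_6 = 196; y1_6 = 208; x1_7 = 320; y1_7 = 216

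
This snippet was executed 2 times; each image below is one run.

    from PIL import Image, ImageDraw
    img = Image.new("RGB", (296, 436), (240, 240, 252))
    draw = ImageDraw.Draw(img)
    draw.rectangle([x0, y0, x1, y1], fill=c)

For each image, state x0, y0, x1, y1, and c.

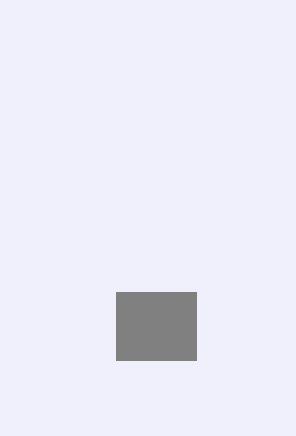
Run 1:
x0 = 116; y0 = 292; x1 = 196; y1 = 360; c = 'gray'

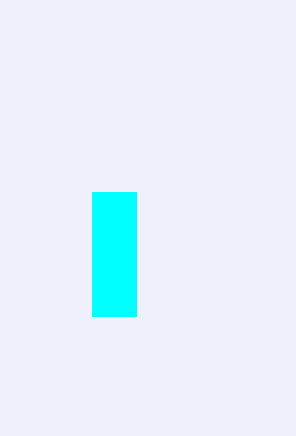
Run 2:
x0 = 92; y0 = 192; x1 = 136; y1 = 316; c = 'cyan'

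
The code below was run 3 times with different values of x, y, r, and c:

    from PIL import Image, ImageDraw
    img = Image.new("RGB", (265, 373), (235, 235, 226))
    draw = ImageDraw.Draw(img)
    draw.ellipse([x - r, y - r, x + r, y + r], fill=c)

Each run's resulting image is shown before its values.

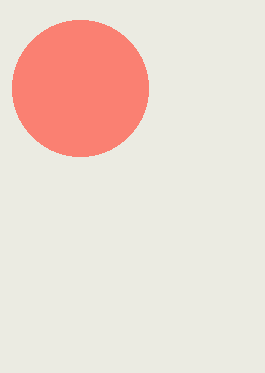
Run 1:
x = 80
y = 88
r = 68
c = 'salmon'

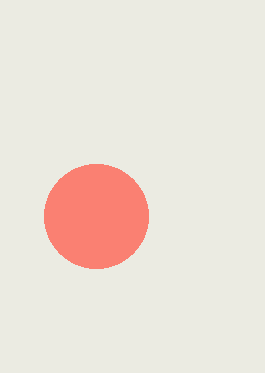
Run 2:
x = 96, y = 216, r = 52, c = 'salmon'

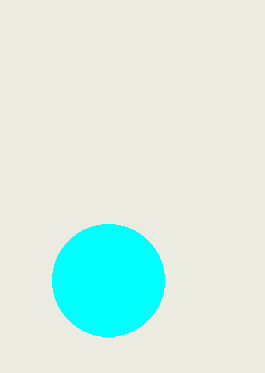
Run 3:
x = 108, y = 280, r = 56, c = 'cyan'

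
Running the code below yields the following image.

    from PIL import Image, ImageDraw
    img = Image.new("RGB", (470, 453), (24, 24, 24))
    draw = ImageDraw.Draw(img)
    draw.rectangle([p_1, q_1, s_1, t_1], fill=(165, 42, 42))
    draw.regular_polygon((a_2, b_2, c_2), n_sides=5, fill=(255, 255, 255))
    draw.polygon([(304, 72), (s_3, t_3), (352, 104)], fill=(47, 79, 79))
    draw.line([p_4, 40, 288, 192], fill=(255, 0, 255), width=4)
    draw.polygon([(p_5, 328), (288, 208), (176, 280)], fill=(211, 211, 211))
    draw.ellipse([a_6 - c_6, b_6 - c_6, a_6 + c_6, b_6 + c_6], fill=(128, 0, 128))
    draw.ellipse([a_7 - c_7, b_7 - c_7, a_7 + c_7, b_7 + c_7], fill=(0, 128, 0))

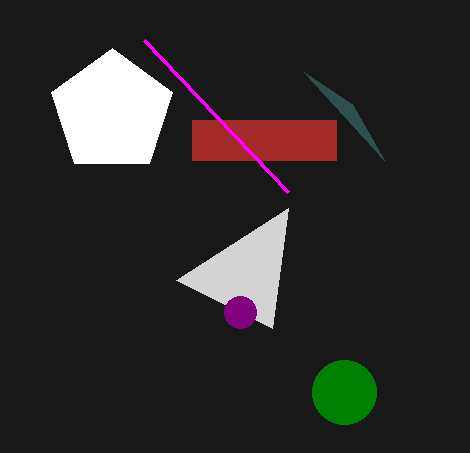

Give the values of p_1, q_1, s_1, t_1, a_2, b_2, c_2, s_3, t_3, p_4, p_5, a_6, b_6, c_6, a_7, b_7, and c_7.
p_1 = 192
q_1 = 120
s_1 = 336
t_1 = 160
a_2 = 112
b_2 = 112
c_2 = 64
s_3 = 384
t_3 = 160
p_4 = 144
p_5 = 272
a_6 = 240
b_6 = 312
c_6 = 16
a_7 = 344
b_7 = 392
c_7 = 32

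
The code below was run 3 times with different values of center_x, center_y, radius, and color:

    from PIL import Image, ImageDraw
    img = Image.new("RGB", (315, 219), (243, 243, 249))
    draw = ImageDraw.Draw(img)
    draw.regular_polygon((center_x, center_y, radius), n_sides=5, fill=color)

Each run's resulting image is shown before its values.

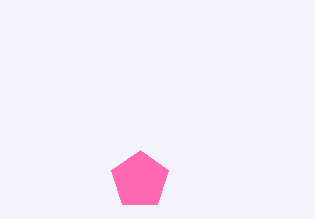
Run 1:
center_x = 140, center_y = 180, radius = 30, color = 'hotpink'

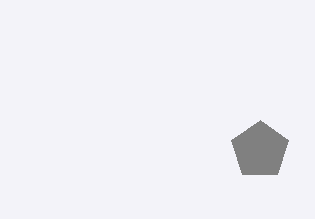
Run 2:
center_x = 260; center_y = 150; radius = 30; color = 'gray'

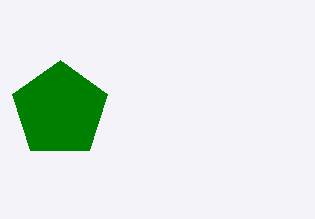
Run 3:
center_x = 60, center_y = 110, radius = 50, color = 'green'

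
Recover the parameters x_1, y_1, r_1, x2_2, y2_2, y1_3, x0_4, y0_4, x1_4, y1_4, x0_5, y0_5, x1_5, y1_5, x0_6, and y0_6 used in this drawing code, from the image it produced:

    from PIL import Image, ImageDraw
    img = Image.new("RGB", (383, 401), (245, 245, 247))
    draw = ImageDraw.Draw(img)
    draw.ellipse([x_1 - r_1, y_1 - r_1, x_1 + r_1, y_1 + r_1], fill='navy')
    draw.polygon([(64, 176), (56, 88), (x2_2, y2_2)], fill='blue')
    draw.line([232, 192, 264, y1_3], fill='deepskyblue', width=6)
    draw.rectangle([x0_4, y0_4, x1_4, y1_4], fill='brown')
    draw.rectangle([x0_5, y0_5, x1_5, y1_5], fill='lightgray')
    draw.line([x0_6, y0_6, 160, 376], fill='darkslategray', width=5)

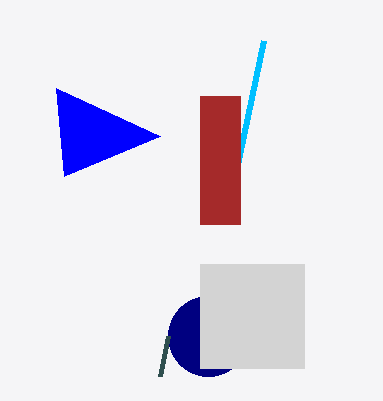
x_1 = 208; y_1 = 336; r_1 = 40; x2_2 = 160; y2_2 = 136; y1_3 = 40; x0_4 = 200; y0_4 = 96; x1_4 = 240; y1_4 = 224; x0_5 = 200; y0_5 = 264; x1_5 = 304; y1_5 = 368; x0_6 = 168; y0_6 = 336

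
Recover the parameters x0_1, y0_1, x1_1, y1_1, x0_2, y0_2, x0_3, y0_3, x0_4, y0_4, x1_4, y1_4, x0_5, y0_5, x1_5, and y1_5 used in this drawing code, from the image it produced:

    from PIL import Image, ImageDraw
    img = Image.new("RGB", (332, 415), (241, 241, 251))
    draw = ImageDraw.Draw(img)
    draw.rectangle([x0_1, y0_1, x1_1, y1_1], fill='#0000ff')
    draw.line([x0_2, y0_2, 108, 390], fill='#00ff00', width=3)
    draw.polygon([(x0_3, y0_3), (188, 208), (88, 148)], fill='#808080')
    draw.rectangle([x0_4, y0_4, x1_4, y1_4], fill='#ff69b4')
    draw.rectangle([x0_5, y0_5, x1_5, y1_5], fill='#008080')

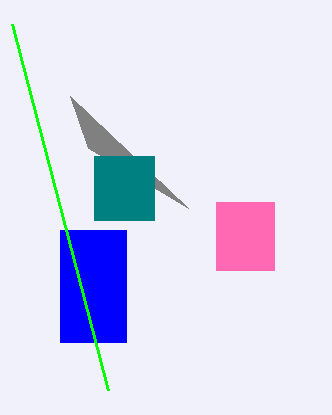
x0_1 = 60, y0_1 = 230, x1_1 = 126, y1_1 = 342, x0_2 = 12, y0_2 = 24, x0_3 = 70, y0_3 = 96, x0_4 = 216, y0_4 = 202, x1_4 = 274, y1_4 = 270, x0_5 = 94, y0_5 = 156, x1_5 = 154, y1_5 = 220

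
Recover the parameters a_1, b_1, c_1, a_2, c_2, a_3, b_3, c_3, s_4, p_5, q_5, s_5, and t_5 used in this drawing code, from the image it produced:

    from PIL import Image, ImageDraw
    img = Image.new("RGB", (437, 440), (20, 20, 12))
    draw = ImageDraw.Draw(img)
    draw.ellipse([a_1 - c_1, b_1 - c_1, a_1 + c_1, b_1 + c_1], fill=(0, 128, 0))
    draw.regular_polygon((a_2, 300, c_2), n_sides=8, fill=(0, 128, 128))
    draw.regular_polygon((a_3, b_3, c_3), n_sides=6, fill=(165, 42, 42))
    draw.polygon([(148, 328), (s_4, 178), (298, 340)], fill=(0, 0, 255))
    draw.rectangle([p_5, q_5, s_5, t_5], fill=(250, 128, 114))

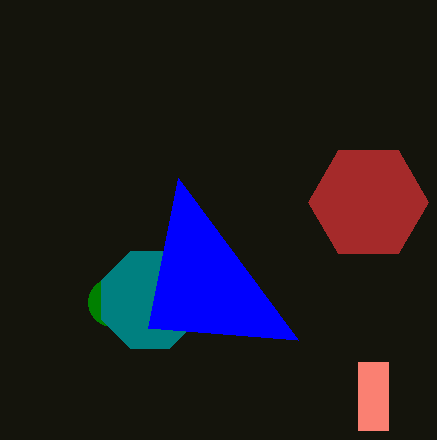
a_1 = 112, b_1 = 302, c_1 = 24, a_2 = 150, c_2 = 52, a_3 = 368, b_3 = 202, c_3 = 60, s_4 = 178, p_5 = 358, q_5 = 362, s_5 = 388, t_5 = 430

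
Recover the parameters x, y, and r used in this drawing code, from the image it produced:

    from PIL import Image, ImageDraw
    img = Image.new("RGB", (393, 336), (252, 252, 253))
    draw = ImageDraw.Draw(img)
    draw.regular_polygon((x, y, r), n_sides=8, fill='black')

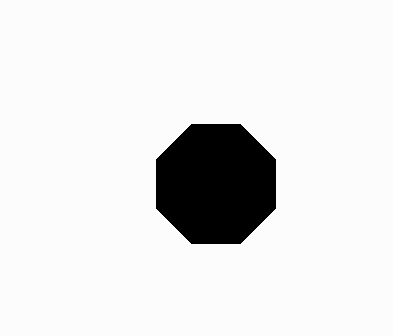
x = 216
y = 184
r = 64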